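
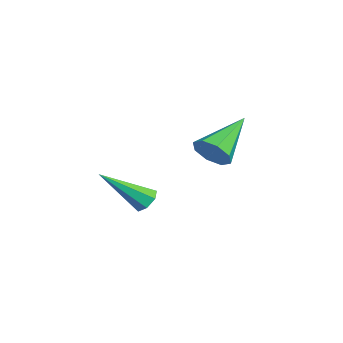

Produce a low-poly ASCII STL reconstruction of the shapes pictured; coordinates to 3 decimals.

solid 
facet normal 0.068 0.752 -0.655
outer loop
vertex 2.818 0.602 -1.139
vertex 2.417 0.417 -1.393
vertex 2.423 0.752 -1.008
endloop
endfacet
facet normal 0.418 0.379 0.826
outer loop
vertex 2.818 0.602 -1.139
vertex 2.423 0.752 -1.008
vertex 2.283 -1.057 -0.107
endloop
endfacet
facet normal 0.067 0.752 -0.656
outer loop
vertex 2.423 0.752 -1.008
vertex 2.417 0.417 -1.393
vertex 2.023 0.649 -1.167
endloop
endfacet
facet normal -0.427 0.429 0.796
outer loop
vertex 2.423 0.752 -1.008
vertex 2.023 0.649 -1.167
vertex 2.283 -1.057 -0.107
endloop
endfacet
facet normal 0.067 0.753 -0.655
outer loop
vertex 2.023 0.649 -1.167
vertex 2.417 0.417 -1.393
vertex 1.919 0.372 -1.496
endloop
endfacet
facet normal -0.960 0.028 0.280
outer loop
vertex 2.023 0.649 -1.167
vertex 1.919 0.372 -1.496
vertex 2.283 -1.057 -0.107
endloop
endfacet
facet normal 0.068 0.751 -0.657
outer loop
vertex 1.919 0.372 -1.496
vertex 2.417 0.417 -1.393
vertex 2.19 0.128 -1.747
endloop
endfacet
facet normal -0.783 -0.525 -0.335
outer loop
vertex 1.919 0.372 -1.496
vertex 2.19 0.128 -1.747
vertex 2.283 -1.057 -0.107
endloop
endfacet
facet normal 0.068 0.751 -0.657
outer loop
vertex 2.19 0.128 -1.747
vertex 2.417 0.417 -1.393
vertex 2.632 0.102 -1.731
endloop
endfacet
facet normal -0.027 -0.811 -0.584
outer loop
vertex 2.19 0.128 -1.747
vertex 2.632 0.102 -1.731
vertex 2.283 -1.057 -0.107
endloop
endfacet
facet normal 0.068 0.751 -0.657
outer loop
vertex 2.632 0.102 -1.731
vertex 2.417 0.417 -1.393
vertex 2.911 0.313 -1.461
endloop
endfacet
facet normal 0.737 -0.615 -0.281
outer loop
vertex 2.632 0.102 -1.731
vertex 2.911 0.313 -1.461
vertex 2.283 -1.057 -0.107
endloop
endfacet
facet normal 0.068 0.752 -0.655
outer loop
vertex 2.911 0.313 -1.461
vertex 2.417 0.417 -1.393
vertex 2.818 0.602 -1.139
endloop
endfacet
facet normal 0.934 -0.086 0.347
outer loop
vertex 2.911 0.313 -1.461
vertex 2.818 0.602 -1.139
vertex 2.283 -1.057 -0.107
endloop
endfacet
facet normal 0.529 -0.702 -0.476
outer loop
vertex 1.697 3.374 -0.464
vertex 1.338 2.848 -0.087
vertex 1.228 3.2 -0.728
endloop
endfacet
facet normal 0.000 0.835 -0.551
outer loop
vertex 1.697 3.374 -0.464
vertex 1.228 3.2 -0.728
vertex 0.282 4.252 0.867
endloop
endfacet
facet normal 0.529 -0.703 -0.476
outer loop
vertex 1.228 3.2 -0.728
vertex 1.338 2.848 -0.087
vertex 0.823 2.82 -0.617
endloop
endfacet
facet normal -0.604 0.452 -0.656
outer loop
vertex 1.228 3.2 -0.728
vertex 0.823 2.82 -0.617
vertex 0.282 4.252 0.867
endloop
endfacet
facet normal 0.529 -0.702 -0.477
outer loop
vertex 0.823 2.82 -0.617
vertex 1.338 2.848 -0.087
vertex 0.72 2.456 -0.196
endloop
endfacet
facet normal -0.956 -0.063 -0.288
outer loop
vertex 0.823 2.82 -0.617
vertex 0.72 2.456 -0.196
vertex 0.282 4.252 0.867
endloop
endfacet
facet normal 0.529 -0.702 -0.477
outer loop
vertex 0.72 2.456 -0.196
vertex 1.338 2.848 -0.087
vertex 0.979 2.322 0.289
endloop
endfacet
facet normal -0.847 -0.408 0.340
outer loop
vertex 0.72 2.456 -0.196
vertex 0.979 2.322 0.289
vertex 0.282 4.252 0.867
endloop
endfacet
facet normal 0.528 -0.702 -0.478
outer loop
vertex 0.979 2.322 0.289
vertex 1.338 2.848 -0.087
vertex 1.449 2.495 0.554
endloop
endfacet
facet normal -0.344 -0.381 0.858
outer loop
vertex 0.979 2.322 0.289
vertex 1.449 2.495 0.554
vertex 0.282 4.252 0.867
endloop
endfacet
facet normal 0.528 -0.702 -0.478
outer loop
vertex 1.449 2.495 0.554
vertex 1.338 2.848 -0.087
vertex 1.854 2.875 0.443
endloop
endfacet
facet normal 0.262 0.002 0.965
outer loop
vertex 1.449 2.495 0.554
vertex 1.854 2.875 0.443
vertex 0.282 4.252 0.867
endloop
endfacet
facet normal 0.527 -0.703 -0.478
outer loop
vertex 1.854 2.875 0.443
vertex 1.338 2.848 -0.087
vertex 1.957 3.239 0.021
endloop
endfacet
facet normal 0.614 0.517 0.596
outer loop
vertex 1.854 2.875 0.443
vertex 1.957 3.239 0.021
vertex 0.282 4.252 0.867
endloop
endfacet
facet normal 0.527 -0.702 -0.478
outer loop
vertex 1.957 3.239 0.021
vertex 1.338 2.848 -0.087
vertex 1.697 3.374 -0.464
endloop
endfacet
facet normal 0.506 0.862 -0.031
outer loop
vertex 1.957 3.239 0.021
vertex 1.697 3.374 -0.464
vertex 0.282 4.252 0.867
endloop
endfacet

endsolid


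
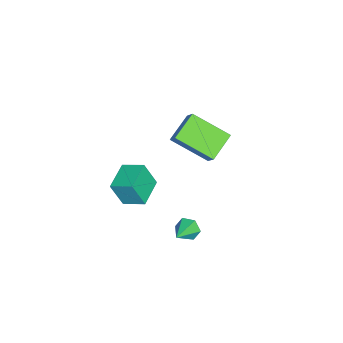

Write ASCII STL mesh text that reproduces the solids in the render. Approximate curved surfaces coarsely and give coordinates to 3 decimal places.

solid 
facet normal -0.524 -0.385 -0.760
outer loop
vertex -3.774 -1.708 -1.503
vertex -3.686 0.22 -2.54
vertex -2.413 -2.153 -2.217
endloop
endfacet
facet normal -0.040 -0.881 0.472
outer loop
vertex -1.794 -1.7 -1.32
vertex -3.774 -1.708 -1.503
vertex -2.413 -2.153 -2.217
endloop
endfacet
facet normal -0.524 -0.385 -0.760
outer loop
vertex -2.413 -2.153 -2.217
vertex -3.686 0.22 -2.54
vertex -2.325 -0.226 -3.253
endloop
endfacet
facet normal 0.850 -0.279 -0.446
outer loop
vertex -2.325 -0.226 -3.253
vertex -1.794 -1.7 -1.32
vertex -2.413 -2.153 -2.217
endloop
endfacet
facet normal -0.850 0.279 0.446
outer loop
vertex -3.774 -1.708 -1.503
vertex -3.067 0.673 -1.643
vertex -3.686 0.22 -2.54
endloop
endfacet
facet normal -0.040 -0.880 0.474
outer loop
vertex -3.155 -1.254 -0.607
vertex -3.774 -1.708 -1.503
vertex -1.794 -1.7 -1.32
endloop
endfacet
facet normal -0.850 0.279 0.446
outer loop
vertex -3.155 -1.254 -0.607
vertex -3.067 0.673 -1.643
vertex -3.774 -1.708 -1.503
endloop
endfacet
facet normal 0.041 0.880 -0.473
outer loop
vertex -3.686 0.22 -2.54
vertex -3.067 0.673 -1.643
vertex -2.325 -0.226 -3.253
endloop
endfacet
facet normal 0.850 -0.279 -0.446
outer loop
vertex -1.706 0.228 -2.357
vertex -1.794 -1.7 -1.32
vertex -2.325 -0.226 -3.253
endloop
endfacet
facet normal 0.039 0.880 -0.473
outer loop
vertex -2.325 -0.226 -3.253
vertex -3.067 0.673 -1.643
vertex -1.706 0.228 -2.357
endloop
endfacet
facet normal 0.524 0.385 0.760
outer loop
vertex -1.706 0.228 -2.357
vertex -3.155 -1.254 -0.607
vertex -1.794 -1.7 -1.32
endloop
endfacet
facet normal 0.524 0.385 0.760
outer loop
vertex -3.067 0.673 -1.643
vertex -3.155 -1.254 -0.607
vertex -1.706 0.228 -2.357
endloop
endfacet
facet normal -0.899 0.144 -0.413
outer loop
vertex 3.006 0.041 -3.623
vertex 2.807 0.316 -3.093
vertex 3.071 0.663 -3.547
endloop
endfacet
facet normal 0.737 0.006 -0.676
outer loop
vertex 3.006 0.041 -3.623
vertex 3.071 0.663 -3.547
vertex 3.993 0.124 -2.547
endloop
endfacet
facet normal -0.899 0.145 -0.412
outer loop
vertex 3.071 0.663 -3.547
vertex 2.807 0.316 -3.093
vertex 2.872 0.938 -3.016
endloop
endfacet
facet normal 0.623 0.765 -0.162
outer loop
vertex 3.071 0.663 -3.547
vertex 2.872 0.938 -3.016
vertex 3.993 0.124 -2.547
endloop
endfacet
facet normal -0.899 0.145 -0.413
outer loop
vertex 2.872 0.938 -3.016
vertex 2.807 0.316 -3.093
vertex 2.607 0.59 -2.562
endloop
endfacet
facet normal 0.229 0.703 0.673
outer loop
vertex 2.872 0.938 -3.016
vertex 2.607 0.59 -2.562
vertex 3.993 0.124 -2.547
endloop
endfacet
facet normal -0.899 0.145 -0.413
outer loop
vertex 2.607 0.59 -2.562
vertex 2.807 0.316 -3.093
vertex 2.542 -0.032 -2.639
endloop
endfacet
facet normal -0.050 -0.118 0.992
outer loop
vertex 2.607 0.59 -2.562
vertex 2.542 -0.032 -2.639
vertex 3.993 0.124 -2.547
endloop
endfacet
facet normal -0.899 0.144 -0.414
outer loop
vertex 2.542 -0.032 -2.639
vertex 2.807 0.316 -3.093
vertex 2.742 -0.306 -3.169
endloop
endfacet
facet normal 0.064 -0.876 0.477
outer loop
vertex 2.542 -0.032 -2.639
vertex 2.742 -0.306 -3.169
vertex 3.993 0.124 -2.547
endloop
endfacet
facet normal -0.899 0.144 -0.413
outer loop
vertex 2.742 -0.306 -3.169
vertex 2.807 0.316 -3.093
vertex 3.006 0.041 -3.623
endloop
endfacet
facet normal 0.457 -0.815 -0.357
outer loop
vertex 2.742 -0.306 -3.169
vertex 3.006 0.041 -3.623
vertex 3.993 0.124 -2.547
endloop
endfacet
facet normal -0.991 0.059 0.118
outer loop
vertex 2.157 -2.995 0.165
vertex 2.276 -1.912 0.62
vertex 2.037 -2.44 -1.125
endloop
endfacet
facet normal -0.101 -0.917 -0.385
outer loop
vertex 3.504 -2.528 -1.3
vertex 2.157 -2.995 0.165
vertex 2.037 -2.44 -1.125
endloop
endfacet
facet normal -0.991 0.060 0.118
outer loop
vertex 2.037 -2.44 -1.125
vertex 2.276 -1.912 0.62
vertex 2.156 -1.357 -0.671
endloop
endfacet
facet normal -0.086 0.393 -0.915
outer loop
vertex 2.156 -1.357 -0.671
vertex 3.504 -2.528 -1.3
vertex 2.037 -2.44 -1.125
endloop
endfacet
facet normal 0.086 -0.394 0.915
outer loop
vertex 2.157 -2.995 0.165
vertex 3.743 -2.0 0.445
vertex 2.276 -1.912 0.62
endloop
endfacet
facet normal -0.101 -0.917 -0.385
outer loop
vertex 3.624 -3.083 -0.009
vertex 2.157 -2.995 0.165
vertex 3.504 -2.528 -1.3
endloop
endfacet
facet normal 0.085 -0.393 0.916
outer loop
vertex 3.624 -3.083 -0.009
vertex 3.743 -2.0 0.445
vertex 2.157 -2.995 0.165
endloop
endfacet
facet normal 0.101 0.917 0.385
outer loop
vertex 2.276 -1.912 0.62
vertex 3.743 -2.0 0.445
vertex 2.156 -1.357 -0.671
endloop
endfacet
facet normal -0.085 0.394 -0.915
outer loop
vertex 3.623 -1.445 -0.845
vertex 3.504 -2.528 -1.3
vertex 2.156 -1.357 -0.671
endloop
endfacet
facet normal 0.101 0.917 0.385
outer loop
vertex 2.156 -1.357 -0.671
vertex 3.743 -2.0 0.445
vertex 3.623 -1.445 -0.845
endloop
endfacet
facet normal 0.991 -0.059 -0.118
outer loop
vertex 3.623 -1.445 -0.845
vertex 3.624 -3.083 -0.009
vertex 3.504 -2.528 -1.3
endloop
endfacet
facet normal 0.991 -0.060 -0.118
outer loop
vertex 3.743 -2.0 0.445
vertex 3.624 -3.083 -0.009
vertex 3.623 -1.445 -0.845
endloop
endfacet

endsolid


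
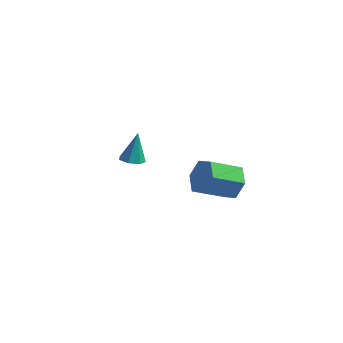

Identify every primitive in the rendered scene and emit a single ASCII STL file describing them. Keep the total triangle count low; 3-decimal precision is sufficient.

solid 
facet normal -0.034 -0.348 -0.937
outer loop
vertex -2.72 0.104 -2.234
vertex -3.275 -0.103 -2.137
vertex -3.106 0.435 -2.343
endloop
endfacet
facet normal 0.641 0.765 0.053
outer loop
vertex -2.72 0.104 -2.234
vertex -3.106 0.435 -2.343
vertex -3.225 0.423 -0.723
endloop
endfacet
facet normal -0.032 -0.349 -0.937
outer loop
vertex -3.106 0.435 -2.343
vertex -3.275 -0.103 -2.137
vertex -3.62 0.361 -2.298
endloop
endfacet
facet normal -0.143 0.990 -0.003
outer loop
vertex -3.106 0.435 -2.343
vertex -3.62 0.361 -2.298
vertex -3.225 0.423 -0.723
endloop
endfacet
facet normal -0.032 -0.349 -0.937
outer loop
vertex -3.62 0.361 -2.298
vertex -3.275 -0.103 -2.137
vertex -3.873 -0.062 -2.132
endloop
endfacet
facet normal -0.811 0.556 0.181
outer loop
vertex -3.62 0.361 -2.298
vertex -3.873 -0.062 -2.132
vertex -3.225 0.423 -0.723
endloop
endfacet
facet normal -0.032 -0.348 -0.937
outer loop
vertex -3.873 -0.062 -2.132
vertex -3.275 -0.103 -2.137
vertex -3.676 -0.516 -1.97
endloop
endfacet
facet normal -0.860 -0.207 0.467
outer loop
vertex -3.873 -0.062 -2.132
vertex -3.676 -0.516 -1.97
vertex -3.225 0.423 -0.723
endloop
endfacet
facet normal -0.032 -0.348 -0.937
outer loop
vertex -3.676 -0.516 -1.97
vertex -3.275 -0.103 -2.137
vertex -3.176 -0.659 -1.934
endloop
endfacet
facet normal -0.254 -0.726 0.639
outer loop
vertex -3.676 -0.516 -1.97
vertex -3.176 -0.659 -1.934
vertex -3.225 0.423 -0.723
endloop
endfacet
facet normal -0.034 -0.348 -0.937
outer loop
vertex -3.176 -0.659 -1.934
vertex -3.275 -0.103 -2.137
vertex -2.751 -0.383 -2.052
endloop
endfacet
facet normal 0.554 -0.610 0.567
outer loop
vertex -3.176 -0.659 -1.934
vertex -2.751 -0.383 -2.052
vertex -3.225 0.423 -0.723
endloop
endfacet
facet normal -0.034 -0.348 -0.937
outer loop
vertex -2.751 -0.383 -2.052
vertex -3.275 -0.103 -2.137
vertex -2.72 0.104 -2.234
endloop
endfacet
facet normal 0.950 0.054 0.306
outer loop
vertex -2.751 -0.383 -2.052
vertex -2.72 0.104 -2.234
vertex -3.225 0.423 -0.723
endloop
endfacet
facet normal 0.630 0.624 -0.463
outer loop
vertex 2.807 -2.98 -0.551
vertex 2.391 -2.293 -0.191
vertex 3.069 -2.666 0.229
endloop
endfacet
facet normal 0.718 -0.695 0.039
outer loop
vertex 2.807 -2.98 -0.551
vertex 3.069 -2.666 0.229
vertex 1.825 -3.954 0.171
endloop
endfacet
facet normal 0.718 -0.695 0.040
outer loop
vertex 1.825 -3.954 0.171
vertex 3.069 -2.666 0.229
vertex 2.087 -3.639 0.951
endloop
endfacet
facet normal -0.629 -0.624 0.463
outer loop
vertex 1.825 -3.954 0.171
vertex 2.087 -3.639 0.951
vertex 1.409 -3.267 0.531
endloop
endfacet
facet normal 0.630 0.623 -0.463
outer loop
vertex 3.069 -2.666 0.229
vertex 2.391 -2.293 -0.191
vertex 2.653 -1.979 0.588
endloop
endfacet
facet normal 0.616 -0.038 0.787
outer loop
vertex 3.069 -2.666 0.229
vertex 2.653 -1.979 0.588
vertex 2.087 -3.639 0.951
endloop
endfacet
facet normal 0.616 -0.038 0.787
outer loop
vertex 2.087 -3.639 0.951
vertex 2.653 -1.979 0.588
vertex 1.67 -2.953 1.31
endloop
endfacet
facet normal -0.629 -0.625 0.463
outer loop
vertex 2.087 -3.639 0.951
vertex 1.67 -2.953 1.31
vertex 1.409 -3.267 0.531
endloop
endfacet
facet normal 0.629 0.624 -0.463
outer loop
vertex 2.653 -1.979 0.588
vertex 2.391 -2.293 -0.191
vertex 1.975 -1.606 0.169
endloop
endfacet
facet normal -0.101 0.656 0.748
outer loop
vertex 2.653 -1.979 0.588
vertex 1.975 -1.606 0.169
vertex 1.67 -2.953 1.31
endloop
endfacet
facet normal -0.101 0.656 0.748
outer loop
vertex 1.67 -2.953 1.31
vertex 1.975 -1.606 0.169
vertex 0.993 -2.58 0.891
endloop
endfacet
facet normal -0.630 -0.624 0.463
outer loop
vertex 1.67 -2.953 1.31
vertex 0.993 -2.58 0.891
vertex 1.409 -3.267 0.531
endloop
endfacet
facet normal 0.629 0.624 -0.463
outer loop
vertex 1.975 -1.606 0.169
vertex 2.391 -2.293 -0.191
vertex 1.713 -1.921 -0.611
endloop
endfacet
facet normal -0.718 0.695 -0.039
outer loop
vertex 1.975 -1.606 0.169
vertex 1.713 -1.921 -0.611
vertex 0.993 -2.58 0.891
endloop
endfacet
facet normal -0.718 0.695 -0.039
outer loop
vertex 0.993 -2.58 0.891
vertex 1.713 -1.921 -0.611
vertex 0.731 -2.894 0.111
endloop
endfacet
facet normal -0.630 -0.624 0.463
outer loop
vertex 0.993 -2.58 0.891
vertex 0.731 -2.894 0.111
vertex 1.409 -3.267 0.531
endloop
endfacet
facet normal 0.629 0.625 -0.463
outer loop
vertex 1.713 -1.921 -0.611
vertex 2.391 -2.293 -0.191
vertex 2.13 -2.607 -0.97
endloop
endfacet
facet normal -0.616 0.038 -0.787
outer loop
vertex 1.713 -1.921 -0.611
vertex 2.13 -2.607 -0.97
vertex 0.731 -2.894 0.111
endloop
endfacet
facet normal -0.616 0.038 -0.787
outer loop
vertex 0.731 -2.894 0.111
vertex 2.13 -2.607 -0.97
vertex 1.147 -3.581 -0.248
endloop
endfacet
facet normal -0.630 -0.623 0.463
outer loop
vertex 0.731 -2.894 0.111
vertex 1.147 -3.581 -0.248
vertex 1.409 -3.267 0.531
endloop
endfacet
facet normal 0.630 0.624 -0.463
outer loop
vertex 2.13 -2.607 -0.97
vertex 2.391 -2.293 -0.191
vertex 2.807 -2.98 -0.551
endloop
endfacet
facet normal 0.101 -0.656 -0.748
outer loop
vertex 2.13 -2.607 -0.97
vertex 2.807 -2.98 -0.551
vertex 1.147 -3.581 -0.248
endloop
endfacet
facet normal 0.101 -0.656 -0.748
outer loop
vertex 1.147 -3.581 -0.248
vertex 2.807 -2.98 -0.551
vertex 1.825 -3.954 0.171
endloop
endfacet
facet normal -0.629 -0.624 0.463
outer loop
vertex 1.147 -3.581 -0.248
vertex 1.825 -3.954 0.171
vertex 1.409 -3.267 0.531
endloop
endfacet

endsolid


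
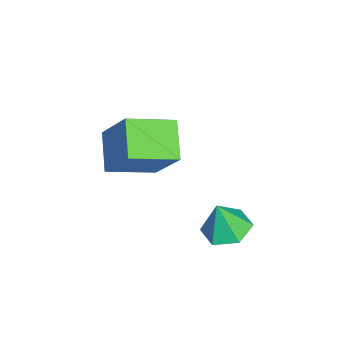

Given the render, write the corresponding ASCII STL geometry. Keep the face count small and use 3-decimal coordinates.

solid 
facet normal -0.151 0.229 -0.962
outer loop
vertex 2.577 3.512 -2.045
vertex 1.843 3.847 -1.85
vertex 2.528 4.317 -1.846
endloop
endfacet
facet normal 0.935 -0.030 0.353
outer loop
vertex 2.577 3.512 -2.045
vertex 2.528 4.317 -1.846
vertex 2.037 3.553 -0.61
endloop
endfacet
facet normal -0.150 0.227 -0.962
outer loop
vertex 2.528 4.317 -1.846
vertex 1.843 3.847 -1.85
vertex 1.794 4.652 -1.652
endloop
endfacet
facet normal 0.459 0.663 0.592
outer loop
vertex 2.528 4.317 -1.846
vertex 1.794 4.652 -1.652
vertex 2.037 3.553 -0.61
endloop
endfacet
facet normal -0.150 0.227 -0.962
outer loop
vertex 1.794 4.652 -1.652
vertex 1.843 3.847 -1.85
vertex 1.109 4.182 -1.656
endloop
endfacet
facet normal -0.403 0.581 0.707
outer loop
vertex 1.794 4.652 -1.652
vertex 1.109 4.182 -1.656
vertex 2.037 3.553 -0.61
endloop
endfacet
facet normal -0.150 0.229 -0.962
outer loop
vertex 1.109 4.182 -1.656
vertex 1.843 3.847 -1.85
vertex 1.159 3.378 -1.855
endloop
endfacet
facet normal -0.789 -0.193 0.583
outer loop
vertex 1.109 4.182 -1.656
vertex 1.159 3.378 -1.855
vertex 2.037 3.553 -0.61
endloop
endfacet
facet normal -0.150 0.229 -0.962
outer loop
vertex 1.159 3.378 -1.855
vertex 1.843 3.847 -1.85
vertex 1.893 3.043 -2.049
endloop
endfacet
facet normal -0.313 -0.885 0.345
outer loop
vertex 1.159 3.378 -1.855
vertex 1.893 3.043 -2.049
vertex 2.037 3.553 -0.61
endloop
endfacet
facet normal -0.151 0.229 -0.962
outer loop
vertex 1.893 3.043 -2.049
vertex 1.843 3.847 -1.85
vertex 2.577 3.512 -2.045
endloop
endfacet
facet normal 0.549 -0.803 0.230
outer loop
vertex 1.893 3.043 -2.049
vertex 2.577 3.512 -2.045
vertex 2.037 3.553 -0.61
endloop
endfacet
facet normal -0.414 -0.452 -0.790
outer loop
vertex -0.866 -0.478 -0.316
vertex -1.56 1.007 -0.803
vertex 0.348 -0.176 -1.125
endloop
endfacet
facet normal 0.406 -0.869 0.285
outer loop
vertex 1.18 0.733 0.463
vertex -0.866 -0.478 -0.316
vertex 0.348 -0.176 -1.125
endloop
endfacet
facet normal -0.414 -0.452 -0.790
outer loop
vertex 0.348 -0.176 -1.125
vertex -1.56 1.007 -0.803
vertex -0.346 1.309 -1.612
endloop
endfacet
facet normal 0.815 0.203 -0.543
outer loop
vertex -0.346 1.309 -1.612
vertex 1.18 0.733 0.463
vertex 0.348 -0.176 -1.125
endloop
endfacet
facet normal -0.815 -0.203 0.543
outer loop
vertex -0.866 -0.478 -0.316
vertex -0.728 1.916 0.785
vertex -1.56 1.007 -0.803
endloop
endfacet
facet normal 0.406 -0.869 0.285
outer loop
vertex -0.034 0.431 1.272
vertex -0.866 -0.478 -0.316
vertex 1.18 0.733 0.463
endloop
endfacet
facet normal -0.815 -0.203 0.543
outer loop
vertex -0.034 0.431 1.272
vertex -0.728 1.916 0.785
vertex -0.866 -0.478 -0.316
endloop
endfacet
facet normal -0.406 0.869 -0.285
outer loop
vertex -1.56 1.007 -0.803
vertex -0.728 1.916 0.785
vertex -0.346 1.309 -1.612
endloop
endfacet
facet normal 0.815 0.203 -0.543
outer loop
vertex 0.486 2.218 -0.024
vertex 1.18 0.733 0.463
vertex -0.346 1.309 -1.612
endloop
endfacet
facet normal -0.406 0.869 -0.285
outer loop
vertex -0.346 1.309 -1.612
vertex -0.728 1.916 0.785
vertex 0.486 2.218 -0.024
endloop
endfacet
facet normal 0.414 0.452 0.790
outer loop
vertex 0.486 2.218 -0.024
vertex -0.034 0.431 1.272
vertex 1.18 0.733 0.463
endloop
endfacet
facet normal 0.414 0.452 0.790
outer loop
vertex -0.728 1.916 0.785
vertex -0.034 0.431 1.272
vertex 0.486 2.218 -0.024
endloop
endfacet

endsolid


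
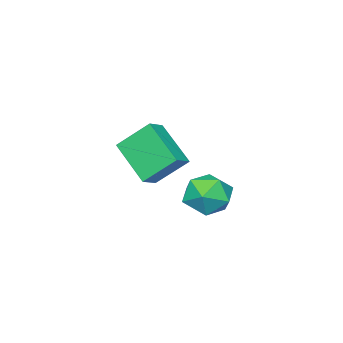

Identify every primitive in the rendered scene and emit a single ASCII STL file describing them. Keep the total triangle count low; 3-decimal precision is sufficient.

solid 
facet normal 0.320 0.801 0.506
outer loop
vertex -2.137 3.99 2.019
vertex -2.229 3.452 2.93
vertex -1.315 3.428 2.39
endloop
endfacet
facet normal 0.603 0.784 -0.149
outer loop
vertex -2.137 3.99 2.019
vertex -1.315 3.428 2.39
vertex -1.546 3.409 1.353
endloop
endfacet
facet normal 0.068 0.781 -0.621
outer loop
vertex -2.137 3.99 2.019
vertex -1.546 3.409 1.353
vertex -2.604 3.421 1.253
endloop
endfacet
facet normal -0.547 0.796 -0.258
outer loop
vertex -2.137 3.99 2.019
vertex -2.604 3.421 1.253
vertex -3.026 3.447 2.227
endloop
endfacet
facet normal -0.392 0.809 0.438
outer loop
vertex -2.137 3.99 2.019
vertex -3.026 3.447 2.227
vertex -2.229 3.452 2.93
endloop
endfacet
facet normal 0.961 0.171 -0.217
outer loop
vertex -1.546 3.409 1.353
vertex -1.315 3.428 2.39
vertex -1.274 2.513 1.853
endloop
endfacet
facet normal 0.502 0.198 0.842
outer loop
vertex -1.315 3.428 2.39
vertex -2.229 3.452 2.93
vertex -1.696 2.539 2.827
endloop
endfacet
facet normal -0.647 0.212 0.732
outer loop
vertex -2.229 3.452 2.93
vertex -3.026 3.447 2.227
vertex -2.754 2.551 2.727
endloop
endfacet
facet normal -0.899 0.191 -0.395
outer loop
vertex -3.026 3.447 2.227
vertex -2.604 3.421 1.253
vertex -2.985 2.532 1.69
endloop
endfacet
facet normal 0.095 0.166 -0.982
outer loop
vertex -2.604 3.421 1.253
vertex -1.546 3.409 1.353
vertex -2.071 2.508 1.15
endloop
endfacet
facet normal 0.547 -0.796 0.258
outer loop
vertex -2.163 1.97 2.061
vertex -1.274 2.513 1.853
vertex -1.696 2.539 2.827
endloop
endfacet
facet normal -0.068 -0.781 0.621
outer loop
vertex -2.163 1.97 2.061
vertex -1.696 2.539 2.827
vertex -2.754 2.551 2.727
endloop
endfacet
facet normal -0.603 -0.784 0.149
outer loop
vertex -2.163 1.97 2.061
vertex -2.754 2.551 2.727
vertex -2.985 2.532 1.69
endloop
endfacet
facet normal -0.320 -0.801 -0.506
outer loop
vertex -2.163 1.97 2.061
vertex -2.985 2.532 1.69
vertex -2.071 2.508 1.15
endloop
endfacet
facet normal 0.392 -0.809 -0.438
outer loop
vertex -2.163 1.97 2.061
vertex -2.071 2.508 1.15
vertex -1.274 2.513 1.853
endloop
endfacet
facet normal 0.899 -0.191 0.395
outer loop
vertex -1.696 2.539 2.827
vertex -1.274 2.513 1.853
vertex -1.315 3.428 2.39
endloop
endfacet
facet normal -0.095 -0.166 0.982
outer loop
vertex -2.754 2.551 2.727
vertex -1.696 2.539 2.827
vertex -2.229 3.452 2.93
endloop
endfacet
facet normal -0.961 -0.171 0.217
outer loop
vertex -2.985 2.532 1.69
vertex -2.754 2.551 2.727
vertex -3.026 3.447 2.227
endloop
endfacet
facet normal -0.502 -0.198 -0.842
outer loop
vertex -2.071 2.508 1.15
vertex -2.985 2.532 1.69
vertex -2.604 3.421 1.253
endloop
endfacet
facet normal 0.647 -0.212 -0.732
outer loop
vertex -1.274 2.513 1.853
vertex -2.071 2.508 1.15
vertex -1.546 3.409 1.353
endloop
endfacet
facet normal -0.893 -0.108 -0.436
outer loop
vertex -3.642 -2.229 2.369
vertex -4.368 -1.157 3.591
vertex -3.232 -0.505 1.1
endloop
endfacet
facet normal 0.407 -0.602 -0.687
outer loop
vertex -2.392 -0.403 1.509
vertex -3.642 -2.229 2.369
vertex -3.232 -0.505 1.1
endloop
endfacet
facet normal -0.893 -0.109 -0.436
outer loop
vertex -3.232 -0.505 1.1
vertex -4.368 -1.157 3.591
vertex -3.958 0.567 2.321
endloop
endfacet
facet normal 0.188 0.791 -0.583
outer loop
vertex -3.958 0.567 2.321
vertex -2.392 -0.403 1.509
vertex -3.232 -0.505 1.1
endloop
endfacet
facet normal -0.188 -0.791 0.582
outer loop
vertex -3.642 -2.229 2.369
vertex -3.528 -1.055 4.0
vertex -4.368 -1.157 3.591
endloop
endfacet
facet normal 0.408 -0.602 -0.686
outer loop
vertex -2.802 -2.127 2.779
vertex -3.642 -2.229 2.369
vertex -2.392 -0.403 1.509
endloop
endfacet
facet normal -0.188 -0.791 0.582
outer loop
vertex -2.802 -2.127 2.779
vertex -3.528 -1.055 4.0
vertex -3.642 -2.229 2.369
endloop
endfacet
facet normal -0.407 0.602 0.686
outer loop
vertex -4.368 -1.157 3.591
vertex -3.528 -1.055 4.0
vertex -3.958 0.567 2.321
endloop
endfacet
facet normal 0.188 0.791 -0.582
outer loop
vertex -3.118 0.669 2.731
vertex -2.392 -0.403 1.509
vertex -3.958 0.567 2.321
endloop
endfacet
facet normal -0.408 0.602 0.686
outer loop
vertex -3.958 0.567 2.321
vertex -3.528 -1.055 4.0
vertex -3.118 0.669 2.731
endloop
endfacet
facet normal 0.894 0.108 0.436
outer loop
vertex -3.118 0.669 2.731
vertex -2.802 -2.127 2.779
vertex -2.392 -0.403 1.509
endloop
endfacet
facet normal 0.893 0.108 0.436
outer loop
vertex -3.528 -1.055 4.0
vertex -2.802 -2.127 2.779
vertex -3.118 0.669 2.731
endloop
endfacet

endsolid


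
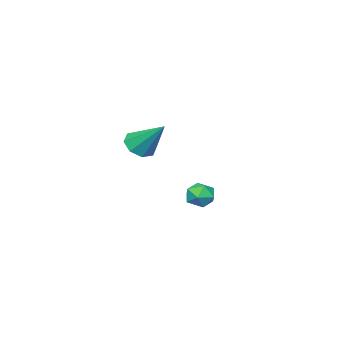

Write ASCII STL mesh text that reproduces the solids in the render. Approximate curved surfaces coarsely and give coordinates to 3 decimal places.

solid 
facet normal -0.019 -0.723 -0.691
outer loop
vertex 4.555 1.88 2.013
vertex 3.802 1.75 2.17
vertex 4.19 2.212 1.676
endloop
endfacet
facet normal 0.747 0.640 -0.179
outer loop
vertex 4.555 1.88 2.013
vertex 4.19 2.212 1.676
vertex 3.838 3.13 3.49
endloop
endfacet
facet normal -0.020 -0.723 -0.691
outer loop
vertex 4.19 2.212 1.676
vertex 3.802 1.75 2.17
vertex 3.598 2.273 1.629
endloop
endfacet
facet normal 0.126 0.895 -0.428
outer loop
vertex 4.19 2.212 1.676
vertex 3.598 2.273 1.629
vertex 3.838 3.13 3.49
endloop
endfacet
facet normal -0.019 -0.722 -0.691
outer loop
vertex 3.598 2.273 1.629
vertex 3.802 1.75 2.17
vertex 3.126 2.027 1.899
endloop
endfacet
facet normal -0.566 0.774 -0.284
outer loop
vertex 3.598 2.273 1.629
vertex 3.126 2.027 1.899
vertex 3.838 3.13 3.49
endloop
endfacet
facet normal -0.019 -0.723 -0.691
outer loop
vertex 3.126 2.027 1.899
vertex 3.802 1.75 2.17
vertex 3.049 1.619 2.328
endloop
endfacet
facet normal -0.921 0.351 0.169
outer loop
vertex 3.126 2.027 1.899
vertex 3.049 1.619 2.328
vertex 3.838 3.13 3.49
endloop
endfacet
facet normal -0.020 -0.722 -0.692
outer loop
vertex 3.049 1.619 2.328
vertex 3.802 1.75 2.17
vertex 3.414 1.287 2.664
endloop
endfacet
facet normal -0.733 -0.130 0.667
outer loop
vertex 3.049 1.619 2.328
vertex 3.414 1.287 2.664
vertex 3.838 3.13 3.49
endloop
endfacet
facet normal -0.017 -0.723 -0.691
outer loop
vertex 3.414 1.287 2.664
vertex 3.802 1.75 2.17
vertex 4.006 1.227 2.712
endloop
endfacet
facet normal -0.113 -0.385 0.916
outer loop
vertex 3.414 1.287 2.664
vertex 4.006 1.227 2.712
vertex 3.838 3.13 3.49
endloop
endfacet
facet normal -0.020 -0.723 -0.690
outer loop
vertex 4.006 1.227 2.712
vertex 3.802 1.75 2.17
vertex 4.479 1.472 2.442
endloop
endfacet
facet normal 0.578 -0.265 0.772
outer loop
vertex 4.006 1.227 2.712
vertex 4.479 1.472 2.442
vertex 3.838 3.13 3.49
endloop
endfacet
facet normal -0.019 -0.723 -0.691
outer loop
vertex 4.479 1.472 2.442
vertex 3.802 1.75 2.17
vertex 4.555 1.88 2.013
endloop
endfacet
facet normal 0.934 0.160 0.318
outer loop
vertex 4.479 1.472 2.442
vertex 4.555 1.88 2.013
vertex 3.838 3.13 3.49
endloop
endfacet
facet normal 0.352 0.813 0.465
outer loop
vertex -2.006 0.735 -2.712
vertex -1.851 0.307 -2.081
vertex -1.312 0.391 -2.636
endloop
endfacet
facet normal 0.452 0.859 -0.239
outer loop
vertex -2.006 0.735 -2.712
vertex -1.312 0.391 -2.636
vertex -1.674 0.39 -3.325
endloop
endfacet
facet normal -0.186 0.810 -0.556
outer loop
vertex -2.006 0.735 -2.712
vertex -1.674 0.39 -3.325
vertex -2.436 0.304 -3.196
endloop
endfacet
facet normal -0.679 0.732 -0.049
outer loop
vertex -2.006 0.735 -2.712
vertex -2.436 0.304 -3.196
vertex -2.546 0.253 -2.427
endloop
endfacet
facet normal -0.347 0.734 0.583
outer loop
vertex -2.006 0.735 -2.712
vertex -2.546 0.253 -2.427
vertex -1.851 0.307 -2.081
endloop
endfacet
facet normal 0.845 0.299 -0.444
outer loop
vertex -1.674 0.39 -3.325
vertex -1.312 0.391 -2.636
vertex -1.314 -0.253 -3.073
endloop
endfacet
facet normal 0.682 0.223 0.696
outer loop
vertex -1.312 0.391 -2.636
vertex -1.851 0.307 -2.081
vertex -1.424 -0.304 -2.304
endloop
endfacet
facet normal -0.450 0.096 0.888
outer loop
vertex -1.851 0.307 -2.081
vertex -2.546 0.253 -2.427
vertex -2.186 -0.39 -2.175
endloop
endfacet
facet normal -0.986 0.095 -0.135
outer loop
vertex -2.546 0.253 -2.427
vertex -2.436 0.304 -3.196
vertex -2.548 -0.391 -2.864
endloop
endfacet
facet normal -0.187 0.219 -0.958
outer loop
vertex -2.436 0.304 -3.196
vertex -1.674 0.39 -3.325
vertex -2.009 -0.307 -3.419
endloop
endfacet
facet normal 0.679 -0.732 0.049
outer loop
vertex -1.854 -0.735 -2.788
vertex -1.314 -0.253 -3.073
vertex -1.424 -0.304 -2.304
endloop
endfacet
facet normal 0.186 -0.810 0.556
outer loop
vertex -1.854 -0.735 -2.788
vertex -1.424 -0.304 -2.304
vertex -2.186 -0.39 -2.175
endloop
endfacet
facet normal -0.452 -0.859 0.239
outer loop
vertex -1.854 -0.735 -2.788
vertex -2.186 -0.39 -2.175
vertex -2.548 -0.391 -2.864
endloop
endfacet
facet normal -0.352 -0.813 -0.465
outer loop
vertex -1.854 -0.735 -2.788
vertex -2.548 -0.391 -2.864
vertex -2.009 -0.307 -3.419
endloop
endfacet
facet normal 0.347 -0.734 -0.583
outer loop
vertex -1.854 -0.735 -2.788
vertex -2.009 -0.307 -3.419
vertex -1.314 -0.253 -3.073
endloop
endfacet
facet normal 0.986 -0.095 0.135
outer loop
vertex -1.424 -0.304 -2.304
vertex -1.314 -0.253 -3.073
vertex -1.312 0.391 -2.636
endloop
endfacet
facet normal 0.187 -0.219 0.958
outer loop
vertex -2.186 -0.39 -2.175
vertex -1.424 -0.304 -2.304
vertex -1.851 0.307 -2.081
endloop
endfacet
facet normal -0.845 -0.299 0.444
outer loop
vertex -2.548 -0.391 -2.864
vertex -2.186 -0.39 -2.175
vertex -2.546 0.253 -2.427
endloop
endfacet
facet normal -0.682 -0.223 -0.696
outer loop
vertex -2.009 -0.307 -3.419
vertex -2.548 -0.391 -2.864
vertex -2.436 0.304 -3.196
endloop
endfacet
facet normal 0.450 -0.096 -0.888
outer loop
vertex -1.314 -0.253 -3.073
vertex -2.009 -0.307 -3.419
vertex -1.674 0.39 -3.325
endloop
endfacet

endsolid


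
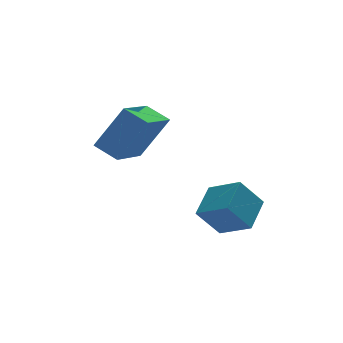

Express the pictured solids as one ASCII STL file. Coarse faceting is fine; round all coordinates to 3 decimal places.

solid 
facet normal -0.518 0.736 -0.436
outer loop
vertex -0.182 -0.268 0.13
vertex 0.746 0.808 0.842
vertex 0.761 -0.302 -1.049
endloop
endfacet
facet normal -0.584 -0.677 -0.448
outer loop
vertex 1.554 -1.428 -0.382
vertex -0.182 -0.268 0.13
vertex 0.761 -0.302 -1.049
endloop
endfacet
facet normal -0.518 0.736 -0.436
outer loop
vertex 0.761 -0.302 -1.049
vertex 0.746 0.808 0.842
vertex 1.689 0.774 -0.337
endloop
endfacet
facet normal 0.625 -0.022 -0.781
outer loop
vertex 1.689 0.774 -0.337
vertex 1.554 -1.428 -0.382
vertex 0.761 -0.302 -1.049
endloop
endfacet
facet normal -0.625 0.022 0.781
outer loop
vertex -0.182 -0.268 0.13
vertex 1.539 -0.318 1.509
vertex 0.746 0.808 0.842
endloop
endfacet
facet normal -0.584 -0.677 -0.448
outer loop
vertex 0.611 -1.394 0.797
vertex -0.182 -0.268 0.13
vertex 1.554 -1.428 -0.382
endloop
endfacet
facet normal -0.625 0.022 0.781
outer loop
vertex 0.611 -1.394 0.797
vertex 1.539 -0.318 1.509
vertex -0.182 -0.268 0.13
endloop
endfacet
facet normal 0.584 0.677 0.448
outer loop
vertex 0.746 0.808 0.842
vertex 1.539 -0.318 1.509
vertex 1.689 0.774 -0.337
endloop
endfacet
facet normal 0.625 -0.022 -0.781
outer loop
vertex 2.482 -0.352 0.33
vertex 1.554 -1.428 -0.382
vertex 1.689 0.774 -0.337
endloop
endfacet
facet normal 0.584 0.677 0.448
outer loop
vertex 1.689 0.774 -0.337
vertex 1.539 -0.318 1.509
vertex 2.482 -0.352 0.33
endloop
endfacet
facet normal 0.518 -0.736 0.436
outer loop
vertex 2.482 -0.352 0.33
vertex 0.611 -1.394 0.797
vertex 1.554 -1.428 -0.382
endloop
endfacet
facet normal 0.518 -0.736 0.436
outer loop
vertex 1.539 -0.318 1.509
vertex 0.611 -1.394 0.797
vertex 2.482 -0.352 0.33
endloop
endfacet
facet normal -0.556 0.711 0.430
outer loop
vertex -1.814 3.086 4.432
vertex -0.386 4.59 3.793
vertex -2.93 3.349 2.555
endloop
endfacet
facet normal -0.658 -0.693 0.294
outer loop
vertex -2.274 2.51 2.047
vertex -1.814 3.086 4.432
vertex -2.93 3.349 2.555
endloop
endfacet
facet normal -0.556 0.711 0.430
outer loop
vertex -2.93 3.349 2.555
vertex -0.386 4.59 3.793
vertex -1.502 4.853 1.916
endloop
endfacet
facet normal -0.508 0.120 -0.853
outer loop
vertex -1.502 4.853 1.916
vertex -2.274 2.51 2.047
vertex -2.93 3.349 2.555
endloop
endfacet
facet normal 0.508 -0.120 0.853
outer loop
vertex -1.814 3.086 4.432
vertex 0.27 3.751 3.285
vertex -0.386 4.59 3.793
endloop
endfacet
facet normal -0.658 -0.693 0.294
outer loop
vertex -1.158 2.247 3.924
vertex -1.814 3.086 4.432
vertex -2.274 2.51 2.047
endloop
endfacet
facet normal 0.508 -0.120 0.853
outer loop
vertex -1.158 2.247 3.924
vertex 0.27 3.751 3.285
vertex -1.814 3.086 4.432
endloop
endfacet
facet normal 0.658 0.693 -0.294
outer loop
vertex -0.386 4.59 3.793
vertex 0.27 3.751 3.285
vertex -1.502 4.853 1.916
endloop
endfacet
facet normal -0.508 0.120 -0.853
outer loop
vertex -0.846 4.014 1.408
vertex -2.274 2.51 2.047
vertex -1.502 4.853 1.916
endloop
endfacet
facet normal 0.658 0.693 -0.294
outer loop
vertex -1.502 4.853 1.916
vertex 0.27 3.751 3.285
vertex -0.846 4.014 1.408
endloop
endfacet
facet normal 0.556 -0.711 -0.430
outer loop
vertex -0.846 4.014 1.408
vertex -1.158 2.247 3.924
vertex -2.274 2.51 2.047
endloop
endfacet
facet normal 0.556 -0.711 -0.430
outer loop
vertex 0.27 3.751 3.285
vertex -1.158 2.247 3.924
vertex -0.846 4.014 1.408
endloop
endfacet

endsolid


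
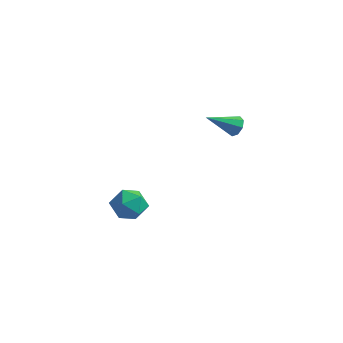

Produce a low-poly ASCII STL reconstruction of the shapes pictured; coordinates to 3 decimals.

solid 
facet normal -0.529 0.576 0.624
outer loop
vertex -2.428 2.23 -3.097
vertex -3.426 1.76 -3.509
vertex -2.878 1.267 -2.59
endloop
endfacet
facet normal 0.110 0.422 0.900
outer loop
vertex -2.428 2.23 -3.097
vertex -2.878 1.267 -2.59
vertex -1.717 1.349 -2.771
endloop
endfacet
facet normal 0.609 0.656 0.445
outer loop
vertex -2.428 2.23 -3.097
vertex -1.717 1.349 -2.771
vertex -1.548 1.892 -3.802
endloop
endfacet
facet normal 0.278 0.954 -0.111
outer loop
vertex -2.428 2.23 -3.097
vertex -1.548 1.892 -3.802
vertex -2.604 2.146 -4.258
endloop
endfacet
facet normal -0.426 0.905 -0.001
outer loop
vertex -2.428 2.23 -3.097
vertex -2.604 2.146 -4.258
vertex -3.426 1.76 -3.509
endloop
endfacet
facet normal 0.167 -0.288 0.943
outer loop
vertex -1.717 1.349 -2.771
vertex -2.878 1.267 -2.59
vertex -2.276 0.334 -2.982
endloop
endfacet
facet normal -0.867 -0.040 0.496
outer loop
vertex -2.878 1.267 -2.59
vertex -3.426 1.76 -3.509
vertex -3.332 0.588 -3.438
endloop
endfacet
facet normal -0.701 0.493 -0.515
outer loop
vertex -3.426 1.76 -3.509
vertex -2.604 2.146 -4.258
vertex -3.163 1.131 -4.469
endloop
endfacet
facet normal 0.437 0.573 -0.693
outer loop
vertex -2.604 2.146 -4.258
vertex -1.548 1.892 -3.802
vertex -2.002 1.213 -4.65
endloop
endfacet
facet normal 0.974 0.091 0.207
outer loop
vertex -1.548 1.892 -3.802
vertex -1.717 1.349 -2.771
vertex -1.454 0.72 -3.731
endloop
endfacet
facet normal -0.278 -0.954 0.111
outer loop
vertex -2.452 0.25 -4.143
vertex -2.276 0.334 -2.982
vertex -3.332 0.588 -3.438
endloop
endfacet
facet normal -0.609 -0.656 -0.445
outer loop
vertex -2.452 0.25 -4.143
vertex -3.332 0.588 -3.438
vertex -3.163 1.131 -4.469
endloop
endfacet
facet normal -0.110 -0.422 -0.900
outer loop
vertex -2.452 0.25 -4.143
vertex -3.163 1.131 -4.469
vertex -2.002 1.213 -4.65
endloop
endfacet
facet normal 0.529 -0.576 -0.624
outer loop
vertex -2.452 0.25 -4.143
vertex -2.002 1.213 -4.65
vertex -1.454 0.72 -3.731
endloop
endfacet
facet normal 0.426 -0.905 0.001
outer loop
vertex -2.452 0.25 -4.143
vertex -1.454 0.72 -3.731
vertex -2.276 0.334 -2.982
endloop
endfacet
facet normal -0.437 -0.573 0.693
outer loop
vertex -3.332 0.588 -3.438
vertex -2.276 0.334 -2.982
vertex -2.878 1.267 -2.59
endloop
endfacet
facet normal -0.974 -0.091 -0.207
outer loop
vertex -3.163 1.131 -4.469
vertex -3.332 0.588 -3.438
vertex -3.426 1.76 -3.509
endloop
endfacet
facet normal -0.167 0.288 -0.943
outer loop
vertex -2.002 1.213 -4.65
vertex -3.163 1.131 -4.469
vertex -2.604 2.146 -4.258
endloop
endfacet
facet normal 0.867 0.040 -0.496
outer loop
vertex -1.454 0.72 -3.731
vertex -2.002 1.213 -4.65
vertex -1.548 1.892 -3.802
endloop
endfacet
facet normal 0.701 -0.493 0.515
outer loop
vertex -2.276 0.334 -2.982
vertex -1.454 0.72 -3.731
vertex -1.717 1.349 -2.771
endloop
endfacet
facet normal 0.554 0.655 -0.513
outer loop
vertex 3.593 3.127 3.659
vertex 3.019 3.418 3.411
vertex 3.416 3.518 3.967
endloop
endfacet
facet normal 0.556 -0.345 0.757
outer loop
vertex 3.593 3.127 3.659
vertex 3.416 3.518 3.967
vertex 1.921 2.122 4.429
endloop
endfacet
facet normal 0.554 0.655 -0.514
outer loop
vertex 3.416 3.518 3.967
vertex 3.019 3.418 3.411
vertex 3.006 3.851 3.949
endloop
endfacet
facet normal 0.117 0.197 0.973
outer loop
vertex 3.416 3.518 3.967
vertex 3.006 3.851 3.949
vertex 1.921 2.122 4.429
endloop
endfacet
facet normal 0.553 0.655 -0.514
outer loop
vertex 3.006 3.851 3.949
vertex 3.019 3.418 3.411
vertex 2.604 3.93 3.617
endloop
endfacet
facet normal -0.489 0.504 0.712
outer loop
vertex 3.006 3.851 3.949
vertex 2.604 3.93 3.617
vertex 1.921 2.122 4.429
endloop
endfacet
facet normal 0.554 0.655 -0.514
outer loop
vertex 2.604 3.93 3.617
vertex 3.019 3.418 3.411
vertex 2.444 3.71 3.164
endloop
endfacet
facet normal -0.908 0.400 0.127
outer loop
vertex 2.604 3.93 3.617
vertex 2.444 3.71 3.164
vertex 1.921 2.122 4.429
endloop
endfacet
facet normal 0.554 0.655 -0.514
outer loop
vertex 2.444 3.71 3.164
vertex 3.019 3.418 3.411
vertex 2.621 3.319 2.856
endloop
endfacet
facet normal -0.895 -0.057 -0.442
outer loop
vertex 2.444 3.71 3.164
vertex 2.621 3.319 2.856
vertex 1.921 2.122 4.429
endloop
endfacet
facet normal 0.554 0.655 -0.514
outer loop
vertex 2.621 3.319 2.856
vertex 3.019 3.418 3.411
vertex 3.031 2.986 2.874
endloop
endfacet
facet normal -0.457 -0.598 -0.658
outer loop
vertex 2.621 3.319 2.856
vertex 3.031 2.986 2.874
vertex 1.921 2.122 4.429
endloop
endfacet
facet normal 0.554 0.655 -0.514
outer loop
vertex 3.031 2.986 2.874
vertex 3.019 3.418 3.411
vertex 3.433 2.907 3.206
endloop
endfacet
facet normal 0.149 -0.906 -0.397
outer loop
vertex 3.031 2.986 2.874
vertex 3.433 2.907 3.206
vertex 1.921 2.122 4.429
endloop
endfacet
facet normal 0.554 0.655 -0.514
outer loop
vertex 3.433 2.907 3.206
vertex 3.019 3.418 3.411
vertex 3.593 3.127 3.659
endloop
endfacet
facet normal 0.568 -0.801 0.188
outer loop
vertex 3.433 2.907 3.206
vertex 3.593 3.127 3.659
vertex 1.921 2.122 4.429
endloop
endfacet

endsolid


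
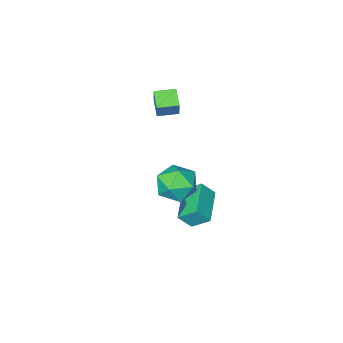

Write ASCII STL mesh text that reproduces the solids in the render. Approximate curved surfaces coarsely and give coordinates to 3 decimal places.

solid 
facet normal -0.897 0.439 0.052
outer loop
vertex 1.38 -0.252 4.108
vertex 1.805 0.67 3.659
vertex 1.122 -0.654 3.04
endloop
endfacet
facet normal -0.383 -0.830 0.405
outer loop
vertex 2.135 -1.15 2.981
vertex 1.38 -0.252 4.108
vertex 1.122 -0.654 3.04
endloop
endfacet
facet normal -0.897 0.439 0.052
outer loop
vertex 1.122 -0.654 3.04
vertex 1.805 0.67 3.659
vertex 1.547 0.268 2.591
endloop
endfacet
facet normal -0.221 -0.343 -0.913
outer loop
vertex 1.547 0.268 2.591
vertex 2.135 -1.15 2.981
vertex 1.122 -0.654 3.04
endloop
endfacet
facet normal 0.221 0.343 0.913
outer loop
vertex 1.38 -0.252 4.108
vertex 2.818 0.174 3.6
vertex 1.805 0.67 3.659
endloop
endfacet
facet normal -0.383 -0.830 0.405
outer loop
vertex 2.393 -0.748 4.049
vertex 1.38 -0.252 4.108
vertex 2.135 -1.15 2.981
endloop
endfacet
facet normal 0.221 0.343 0.913
outer loop
vertex 2.393 -0.748 4.049
vertex 2.818 0.174 3.6
vertex 1.38 -0.252 4.108
endloop
endfacet
facet normal 0.383 0.830 -0.405
outer loop
vertex 1.805 0.67 3.659
vertex 2.818 0.174 3.6
vertex 1.547 0.268 2.591
endloop
endfacet
facet normal -0.221 -0.343 -0.913
outer loop
vertex 2.56 -0.228 2.532
vertex 2.135 -1.15 2.981
vertex 1.547 0.268 2.591
endloop
endfacet
facet normal 0.383 0.830 -0.405
outer loop
vertex 1.547 0.268 2.591
vertex 2.818 0.174 3.6
vertex 2.56 -0.228 2.532
endloop
endfacet
facet normal 0.897 -0.439 -0.052
outer loop
vertex 2.56 -0.228 2.532
vertex 2.393 -0.748 4.049
vertex 2.135 -1.15 2.981
endloop
endfacet
facet normal 0.897 -0.439 -0.052
outer loop
vertex 2.818 0.174 3.6
vertex 2.393 -0.748 4.049
vertex 2.56 -0.228 2.532
endloop
endfacet
facet normal -0.579 0.299 -0.758
outer loop
vertex 0.511 2.031 -3.049
vertex 1.843 3.514 -3.481
vertex 1.126 1.252 -3.826
endloop
endfacet
facet normal -0.653 -0.727 0.212
outer loop
vertex 1.757 0.926 -2.999
vertex 0.511 2.031 -3.049
vertex 1.126 1.252 -3.826
endloop
endfacet
facet normal -0.579 0.299 -0.758
outer loop
vertex 1.126 1.252 -3.826
vertex 1.843 3.514 -3.481
vertex 2.458 2.735 -4.258
endloop
endfacet
facet normal 0.488 -0.618 -0.616
outer loop
vertex 2.458 2.735 -4.258
vertex 1.757 0.926 -2.999
vertex 1.126 1.252 -3.826
endloop
endfacet
facet normal -0.488 0.618 0.616
outer loop
vertex 0.511 2.031 -3.049
vertex 2.474 3.188 -2.654
vertex 1.843 3.514 -3.481
endloop
endfacet
facet normal -0.653 -0.727 0.212
outer loop
vertex 1.142 1.705 -2.222
vertex 0.511 2.031 -3.049
vertex 1.757 0.926 -2.999
endloop
endfacet
facet normal -0.488 0.618 0.616
outer loop
vertex 1.142 1.705 -2.222
vertex 2.474 3.188 -2.654
vertex 0.511 2.031 -3.049
endloop
endfacet
facet normal 0.653 0.727 -0.212
outer loop
vertex 1.843 3.514 -3.481
vertex 2.474 3.188 -2.654
vertex 2.458 2.735 -4.258
endloop
endfacet
facet normal 0.488 -0.618 -0.616
outer loop
vertex 3.089 2.409 -3.431
vertex 1.757 0.926 -2.999
vertex 2.458 2.735 -4.258
endloop
endfacet
facet normal 0.653 0.727 -0.212
outer loop
vertex 2.458 2.735 -4.258
vertex 2.474 3.188 -2.654
vertex 3.089 2.409 -3.431
endloop
endfacet
facet normal 0.579 -0.299 0.758
outer loop
vertex 3.089 2.409 -3.431
vertex 1.142 1.705 -2.222
vertex 1.757 0.926 -2.999
endloop
endfacet
facet normal 0.579 -0.299 0.758
outer loop
vertex 2.474 3.188 -2.654
vertex 1.142 1.705 -2.222
vertex 3.089 2.409 -3.431
endloop
endfacet
facet normal -0.474 0.477 0.740
outer loop
vertex 3.577 4.472 0.995
vertex 2.839 3.561 1.11
vertex 3.839 3.591 1.731
endloop
endfacet
facet normal 0.215 0.663 0.717
outer loop
vertex 3.577 4.472 0.995
vertex 3.839 3.591 1.731
vertex 4.678 4.057 1.048
endloop
endfacet
facet normal 0.349 0.934 0.071
outer loop
vertex 3.577 4.472 0.995
vertex 4.678 4.057 1.048
vertex 4.196 4.316 0.006
endloop
endfacet
facet normal -0.257 0.917 -0.305
outer loop
vertex 3.577 4.472 0.995
vertex 4.196 4.316 0.006
vertex 3.059 4.01 0.044
endloop
endfacet
facet normal -0.766 0.634 0.109
outer loop
vertex 3.577 4.472 0.995
vertex 3.059 4.01 0.044
vertex 2.839 3.561 1.11
endloop
endfacet
facet normal 0.606 0.071 0.792
outer loop
vertex 4.678 4.057 1.048
vertex 3.839 3.591 1.731
vertex 4.621 2.89 1.196
endloop
endfacet
facet normal -0.508 -0.230 0.830
outer loop
vertex 3.839 3.591 1.731
vertex 2.839 3.561 1.11
vertex 3.484 2.584 1.234
endloop
endfacet
facet normal -0.981 0.023 -0.193
outer loop
vertex 2.839 3.561 1.11
vertex 3.059 4.01 0.044
vertex 3.002 2.843 0.192
endloop
endfacet
facet normal -0.158 0.481 -0.862
outer loop
vertex 3.059 4.01 0.044
vertex 4.196 4.316 0.006
vertex 3.841 3.309 -0.491
endloop
endfacet
facet normal 0.822 0.510 -0.253
outer loop
vertex 4.196 4.316 0.006
vertex 4.678 4.057 1.048
vertex 4.841 3.339 0.13
endloop
endfacet
facet normal 0.257 -0.917 0.305
outer loop
vertex 4.103 2.428 0.245
vertex 4.621 2.89 1.196
vertex 3.484 2.584 1.234
endloop
endfacet
facet normal -0.349 -0.934 -0.071
outer loop
vertex 4.103 2.428 0.245
vertex 3.484 2.584 1.234
vertex 3.002 2.843 0.192
endloop
endfacet
facet normal -0.215 -0.663 -0.717
outer loop
vertex 4.103 2.428 0.245
vertex 3.002 2.843 0.192
vertex 3.841 3.309 -0.491
endloop
endfacet
facet normal 0.474 -0.477 -0.740
outer loop
vertex 4.103 2.428 0.245
vertex 3.841 3.309 -0.491
vertex 4.841 3.339 0.13
endloop
endfacet
facet normal 0.766 -0.634 -0.109
outer loop
vertex 4.103 2.428 0.245
vertex 4.841 3.339 0.13
vertex 4.621 2.89 1.196
endloop
endfacet
facet normal 0.158 -0.481 0.862
outer loop
vertex 3.484 2.584 1.234
vertex 4.621 2.89 1.196
vertex 3.839 3.591 1.731
endloop
endfacet
facet normal -0.822 -0.510 0.253
outer loop
vertex 3.002 2.843 0.192
vertex 3.484 2.584 1.234
vertex 2.839 3.561 1.11
endloop
endfacet
facet normal -0.606 -0.071 -0.792
outer loop
vertex 3.841 3.309 -0.491
vertex 3.002 2.843 0.192
vertex 3.059 4.01 0.044
endloop
endfacet
facet normal 0.508 0.230 -0.830
outer loop
vertex 4.841 3.339 0.13
vertex 3.841 3.309 -0.491
vertex 4.196 4.316 0.006
endloop
endfacet
facet normal 0.981 -0.023 0.193
outer loop
vertex 4.621 2.89 1.196
vertex 4.841 3.339 0.13
vertex 4.678 4.057 1.048
endloop
endfacet

endsolid


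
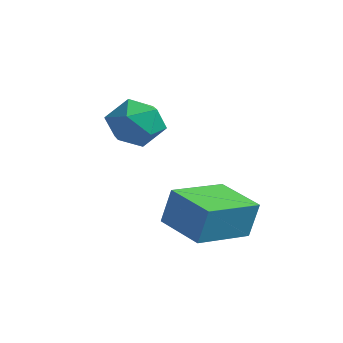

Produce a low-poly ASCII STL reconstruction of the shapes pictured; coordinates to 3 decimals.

solid 
facet normal -0.981 0.028 0.193
outer loop
vertex 1.569 -4.122 -2.227
vertex 1.572 -2.132 -2.504
vertex 1.311 -4.3 -3.509
endloop
endfacet
facet normal -0.001 -0.990 0.138
outer loop
vertex 2.968 -4.348 -3.836
vertex 1.569 -4.122 -2.227
vertex 1.311 -4.3 -3.509
endloop
endfacet
facet normal -0.981 0.028 0.193
outer loop
vertex 1.311 -4.3 -3.509
vertex 1.572 -2.132 -2.504
vertex 1.314 -2.31 -3.786
endloop
endfacet
facet normal -0.196 -0.135 -0.971
outer loop
vertex 1.314 -2.31 -3.786
vertex 2.968 -4.348 -3.836
vertex 1.311 -4.3 -3.509
endloop
endfacet
facet normal 0.196 0.135 0.971
outer loop
vertex 1.569 -4.122 -2.227
vertex 3.229 -2.18 -2.831
vertex 1.572 -2.132 -2.504
endloop
endfacet
facet normal -0.001 -0.990 0.138
outer loop
vertex 3.226 -4.17 -2.554
vertex 1.569 -4.122 -2.227
vertex 2.968 -4.348 -3.836
endloop
endfacet
facet normal 0.196 0.135 0.971
outer loop
vertex 3.226 -4.17 -2.554
vertex 3.229 -2.18 -2.831
vertex 1.569 -4.122 -2.227
endloop
endfacet
facet normal 0.001 0.990 -0.138
outer loop
vertex 1.572 -2.132 -2.504
vertex 3.229 -2.18 -2.831
vertex 1.314 -2.31 -3.786
endloop
endfacet
facet normal -0.196 -0.135 -0.971
outer loop
vertex 2.971 -2.358 -4.113
vertex 2.968 -4.348 -3.836
vertex 1.314 -2.31 -3.786
endloop
endfacet
facet normal 0.001 0.990 -0.138
outer loop
vertex 1.314 -2.31 -3.786
vertex 3.229 -2.18 -2.831
vertex 2.971 -2.358 -4.113
endloop
endfacet
facet normal 0.981 -0.028 -0.193
outer loop
vertex 2.971 -2.358 -4.113
vertex 3.226 -4.17 -2.554
vertex 2.968 -4.348 -3.836
endloop
endfacet
facet normal 0.981 -0.028 -0.193
outer loop
vertex 3.229 -2.18 -2.831
vertex 3.226 -4.17 -2.554
vertex 2.971 -2.358 -4.113
endloop
endfacet
facet normal -0.594 0.419 0.687
outer loop
vertex -1.7 -3.299 -0.121
vertex -1.041 -3.55 0.602
vertex -0.959 -2.662 0.131
endloop
endfacet
facet normal -0.662 0.747 0.057
outer loop
vertex -1.7 -3.299 -0.121
vertex -0.959 -2.662 0.131
vertex -1.198 -2.8 -0.84
endloop
endfacet
facet normal -0.867 0.261 -0.424
outer loop
vertex -1.7 -3.299 -0.121
vertex -1.198 -2.8 -0.84
vertex -1.428 -3.774 -0.969
endloop
endfacet
facet normal -0.925 -0.368 -0.091
outer loop
vertex -1.7 -3.299 -0.121
vertex -1.428 -3.774 -0.969
vertex -1.331 -4.238 -0.078
endloop
endfacet
facet normal -0.756 -0.270 0.596
outer loop
vertex -1.7 -3.299 -0.121
vertex -1.331 -4.238 -0.078
vertex -1.041 -3.55 0.602
endloop
endfacet
facet normal -0.020 0.991 -0.136
outer loop
vertex -1.198 -2.8 -0.84
vertex -0.959 -2.662 0.131
vertex -0.229 -2.742 -0.562
endloop
endfacet
facet normal 0.091 0.460 0.883
outer loop
vertex -0.959 -2.662 0.131
vertex -1.041 -3.55 0.602
vertex -0.132 -3.206 0.329
endloop
endfacet
facet normal -0.172 -0.655 0.736
outer loop
vertex -1.041 -3.55 0.602
vertex -1.331 -4.238 -0.078
vertex -0.362 -4.18 0.2
endloop
endfacet
facet normal -0.445 -0.813 -0.375
outer loop
vertex -1.331 -4.238 -0.078
vertex -1.428 -3.774 -0.969
vertex -0.601 -4.318 -0.771
endloop
endfacet
facet normal -0.352 0.204 -0.914
outer loop
vertex -1.428 -3.774 -0.969
vertex -1.198 -2.8 -0.84
vertex -0.519 -3.43 -1.242
endloop
endfacet
facet normal 0.925 0.368 0.091
outer loop
vertex 0.14 -3.681 -0.519
vertex -0.229 -2.742 -0.562
vertex -0.132 -3.206 0.329
endloop
endfacet
facet normal 0.867 -0.261 0.424
outer loop
vertex 0.14 -3.681 -0.519
vertex -0.132 -3.206 0.329
vertex -0.362 -4.18 0.2
endloop
endfacet
facet normal 0.662 -0.747 -0.057
outer loop
vertex 0.14 -3.681 -0.519
vertex -0.362 -4.18 0.2
vertex -0.601 -4.318 -0.771
endloop
endfacet
facet normal 0.594 -0.419 -0.687
outer loop
vertex 0.14 -3.681 -0.519
vertex -0.601 -4.318 -0.771
vertex -0.519 -3.43 -1.242
endloop
endfacet
facet normal 0.756 0.270 -0.596
outer loop
vertex 0.14 -3.681 -0.519
vertex -0.519 -3.43 -1.242
vertex -0.229 -2.742 -0.562
endloop
endfacet
facet normal 0.445 0.813 0.375
outer loop
vertex -0.132 -3.206 0.329
vertex -0.229 -2.742 -0.562
vertex -0.959 -2.662 0.131
endloop
endfacet
facet normal 0.352 -0.204 0.914
outer loop
vertex -0.362 -4.18 0.2
vertex -0.132 -3.206 0.329
vertex -1.041 -3.55 0.602
endloop
endfacet
facet normal 0.020 -0.991 0.136
outer loop
vertex -0.601 -4.318 -0.771
vertex -0.362 -4.18 0.2
vertex -1.331 -4.238 -0.078
endloop
endfacet
facet normal -0.091 -0.460 -0.883
outer loop
vertex -0.519 -3.43 -1.242
vertex -0.601 -4.318 -0.771
vertex -1.428 -3.774 -0.969
endloop
endfacet
facet normal 0.172 0.655 -0.736
outer loop
vertex -0.229 -2.742 -0.562
vertex -0.519 -3.43 -1.242
vertex -1.198 -2.8 -0.84
endloop
endfacet

endsolid


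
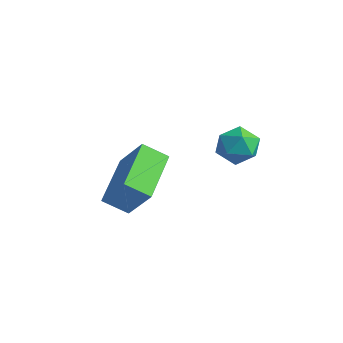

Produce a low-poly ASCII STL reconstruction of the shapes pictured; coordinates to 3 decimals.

solid 
facet normal -0.056 0.877 0.478
outer loop
vertex -0.948 3.734 -1.97
vertex -0.934 3.327 -1.221
vertex -0.205 3.572 -1.586
endloop
endfacet
facet normal 0.282 0.948 -0.146
outer loop
vertex -0.948 3.734 -1.97
vertex -0.205 3.572 -1.586
vertex -0.282 3.465 -2.428
endloop
endfacet
facet normal -0.161 0.731 -0.663
outer loop
vertex -0.948 3.734 -1.97
vertex -0.282 3.465 -2.428
vertex -1.06 3.153 -2.583
endloop
endfacet
facet normal -0.772 0.526 -0.357
outer loop
vertex -0.948 3.734 -1.97
vertex -1.06 3.153 -2.583
vertex -1.463 3.068 -1.837
endloop
endfacet
facet normal -0.707 0.616 0.348
outer loop
vertex -0.948 3.734 -1.97
vertex -1.463 3.068 -1.837
vertex -0.934 3.327 -1.221
endloop
endfacet
facet normal 0.847 0.512 -0.143
outer loop
vertex -0.282 3.465 -2.428
vertex -0.205 3.572 -1.586
vertex 0.143 2.892 -1.963
endloop
endfacet
facet normal 0.301 0.397 0.867
outer loop
vertex -0.205 3.572 -1.586
vertex -0.934 3.327 -1.221
vertex -0.26 2.807 -1.217
endloop
endfacet
facet normal -0.753 -0.025 0.657
outer loop
vertex -0.934 3.327 -1.221
vertex -1.463 3.068 -1.837
vertex -1.038 2.495 -1.372
endloop
endfacet
facet normal -0.859 -0.171 -0.483
outer loop
vertex -1.463 3.068 -1.837
vertex -1.06 3.153 -2.583
vertex -1.115 2.388 -2.214
endloop
endfacet
facet normal 0.130 0.161 -0.978
outer loop
vertex -1.06 3.153 -2.583
vertex -0.282 3.465 -2.428
vertex -0.386 2.633 -2.579
endloop
endfacet
facet normal 0.772 -0.526 0.357
outer loop
vertex -0.372 2.226 -1.83
vertex 0.143 2.892 -1.963
vertex -0.26 2.807 -1.217
endloop
endfacet
facet normal 0.161 -0.731 0.663
outer loop
vertex -0.372 2.226 -1.83
vertex -0.26 2.807 -1.217
vertex -1.038 2.495 -1.372
endloop
endfacet
facet normal -0.282 -0.948 0.146
outer loop
vertex -0.372 2.226 -1.83
vertex -1.038 2.495 -1.372
vertex -1.115 2.388 -2.214
endloop
endfacet
facet normal 0.056 -0.877 -0.478
outer loop
vertex -0.372 2.226 -1.83
vertex -1.115 2.388 -2.214
vertex -0.386 2.633 -2.579
endloop
endfacet
facet normal 0.707 -0.616 -0.348
outer loop
vertex -0.372 2.226 -1.83
vertex -0.386 2.633 -2.579
vertex 0.143 2.892 -1.963
endloop
endfacet
facet normal 0.859 0.171 0.483
outer loop
vertex -0.26 2.807 -1.217
vertex 0.143 2.892 -1.963
vertex -0.205 3.572 -1.586
endloop
endfacet
facet normal -0.130 -0.161 0.978
outer loop
vertex -1.038 2.495 -1.372
vertex -0.26 2.807 -1.217
vertex -0.934 3.327 -1.221
endloop
endfacet
facet normal -0.847 -0.512 0.143
outer loop
vertex -1.115 2.388 -2.214
vertex -1.038 2.495 -1.372
vertex -1.463 3.068 -1.837
endloop
endfacet
facet normal -0.301 -0.397 -0.867
outer loop
vertex -0.386 2.633 -2.579
vertex -1.115 2.388 -2.214
vertex -1.06 3.153 -2.583
endloop
endfacet
facet normal 0.753 0.025 -0.657
outer loop
vertex 0.143 2.892 -1.963
vertex -0.386 2.633 -2.579
vertex -0.282 3.465 -2.428
endloop
endfacet
facet normal -0.594 -0.596 0.541
outer loop
vertex -0.989 -1.706 -1.946
vertex -2.091 0.001 -1.273
vertex -1.978 -1.853 -3.194
endloop
endfacet
facet normal 0.515 -0.797 -0.314
outer loop
vertex -1.349 -1.221 -3.767
vertex -0.989 -1.706 -1.946
vertex -1.978 -1.853 -3.194
endloop
endfacet
facet normal -0.594 -0.596 0.541
outer loop
vertex -1.978 -1.853 -3.194
vertex -2.091 0.001 -1.273
vertex -3.08 -0.146 -2.521
endloop
endfacet
facet normal -0.619 -0.092 -0.780
outer loop
vertex -3.08 -0.146 -2.521
vertex -1.349 -1.221 -3.767
vertex -1.978 -1.853 -3.194
endloop
endfacet
facet normal 0.619 0.092 0.780
outer loop
vertex -0.989 -1.706 -1.946
vertex -1.462 0.633 -1.846
vertex -2.091 0.001 -1.273
endloop
endfacet
facet normal 0.515 -0.797 -0.314
outer loop
vertex -0.36 -1.074 -2.519
vertex -0.989 -1.706 -1.946
vertex -1.349 -1.221 -3.767
endloop
endfacet
facet normal 0.619 0.092 0.780
outer loop
vertex -0.36 -1.074 -2.519
vertex -1.462 0.633 -1.846
vertex -0.989 -1.706 -1.946
endloop
endfacet
facet normal -0.515 0.797 0.314
outer loop
vertex -2.091 0.001 -1.273
vertex -1.462 0.633 -1.846
vertex -3.08 -0.146 -2.521
endloop
endfacet
facet normal -0.619 -0.092 -0.780
outer loop
vertex -2.451 0.486 -3.094
vertex -1.349 -1.221 -3.767
vertex -3.08 -0.146 -2.521
endloop
endfacet
facet normal -0.515 0.797 0.314
outer loop
vertex -3.08 -0.146 -2.521
vertex -1.462 0.633 -1.846
vertex -2.451 0.486 -3.094
endloop
endfacet
facet normal 0.594 0.596 -0.541
outer loop
vertex -2.451 0.486 -3.094
vertex -0.36 -1.074 -2.519
vertex -1.349 -1.221 -3.767
endloop
endfacet
facet normal 0.594 0.596 -0.541
outer loop
vertex -1.462 0.633 -1.846
vertex -0.36 -1.074 -2.519
vertex -2.451 0.486 -3.094
endloop
endfacet

endsolid


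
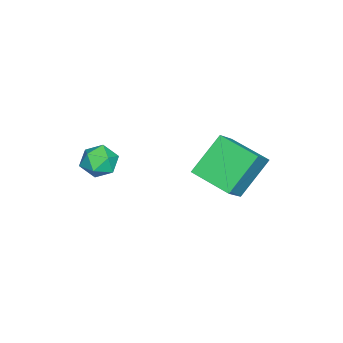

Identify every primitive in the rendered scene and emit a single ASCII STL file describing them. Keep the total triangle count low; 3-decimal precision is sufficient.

solid 
facet normal 0.094 0.975 0.201
outer loop
vertex 0.842 -3.448 -3.063
vertex 0.296 -3.465 -2.727
vertex 0.856 -3.579 -2.435
endloop
endfacet
facet normal 0.732 0.670 0.123
outer loop
vertex 0.842 -3.448 -3.063
vertex 0.856 -3.579 -2.435
vertex 1.227 -3.91 -2.841
endloop
endfacet
facet normal 0.760 0.380 -0.527
outer loop
vertex 0.842 -3.448 -3.063
vertex 1.227 -3.91 -2.841
vertex 0.897 -4.001 -3.383
endloop
endfacet
facet normal 0.138 0.506 -0.851
outer loop
vertex 0.842 -3.448 -3.063
vertex 0.897 -4.001 -3.383
vertex 0.321 -3.726 -3.313
endloop
endfacet
facet normal -0.274 0.874 -0.401
outer loop
vertex 0.842 -3.448 -3.063
vertex 0.321 -3.726 -3.313
vertex 0.296 -3.465 -2.727
endloop
endfacet
facet normal 0.786 0.142 0.602
outer loop
vertex 1.227 -3.91 -2.841
vertex 0.856 -3.579 -2.435
vertex 0.919 -4.214 -2.367
endloop
endfacet
facet normal -0.251 0.637 0.729
outer loop
vertex 0.856 -3.579 -2.435
vertex 0.296 -3.465 -2.727
vertex 0.343 -3.939 -2.297
endloop
endfacet
facet normal -0.846 0.473 -0.247
outer loop
vertex 0.296 -3.465 -2.727
vertex 0.321 -3.726 -3.313
vertex 0.013 -4.03 -2.839
endloop
endfacet
facet normal -0.177 -0.122 -0.977
outer loop
vertex 0.321 -3.726 -3.313
vertex 0.897 -4.001 -3.383
vertex 0.384 -4.361 -3.245
endloop
endfacet
facet normal 0.831 -0.327 -0.451
outer loop
vertex 0.897 -4.001 -3.383
vertex 1.227 -3.91 -2.841
vertex 0.944 -4.475 -2.953
endloop
endfacet
facet normal -0.138 -0.506 0.851
outer loop
vertex 0.398 -4.492 -2.617
vertex 0.919 -4.214 -2.367
vertex 0.343 -3.939 -2.297
endloop
endfacet
facet normal -0.760 -0.380 0.527
outer loop
vertex 0.398 -4.492 -2.617
vertex 0.343 -3.939 -2.297
vertex 0.013 -4.03 -2.839
endloop
endfacet
facet normal -0.732 -0.670 -0.123
outer loop
vertex 0.398 -4.492 -2.617
vertex 0.013 -4.03 -2.839
vertex 0.384 -4.361 -3.245
endloop
endfacet
facet normal -0.094 -0.975 -0.201
outer loop
vertex 0.398 -4.492 -2.617
vertex 0.384 -4.361 -3.245
vertex 0.944 -4.475 -2.953
endloop
endfacet
facet normal 0.274 -0.874 0.401
outer loop
vertex 0.398 -4.492 -2.617
vertex 0.944 -4.475 -2.953
vertex 0.919 -4.214 -2.367
endloop
endfacet
facet normal 0.177 0.122 0.977
outer loop
vertex 0.343 -3.939 -2.297
vertex 0.919 -4.214 -2.367
vertex 0.856 -3.579 -2.435
endloop
endfacet
facet normal -0.831 0.327 0.451
outer loop
vertex 0.013 -4.03 -2.839
vertex 0.343 -3.939 -2.297
vertex 0.296 -3.465 -2.727
endloop
endfacet
facet normal -0.786 -0.142 -0.602
outer loop
vertex 0.384 -4.361 -3.245
vertex 0.013 -4.03 -2.839
vertex 0.321 -3.726 -3.313
endloop
endfacet
facet normal 0.251 -0.637 -0.729
outer loop
vertex 0.944 -4.475 -2.953
vertex 0.384 -4.361 -3.245
vertex 0.897 -4.001 -3.383
endloop
endfacet
facet normal 0.846 -0.473 0.247
outer loop
vertex 0.919 -4.214 -2.367
vertex 0.944 -4.475 -2.953
vertex 1.227 -3.91 -2.841
endloop
endfacet
facet normal -0.583 0.371 0.722
outer loop
vertex -1.59 -0.94 -2.489
vertex -1.122 0.397 -2.798
vertex -2.417 -0.819 -3.219
endloop
endfacet
facet normal -0.323 -0.922 0.213
outer loop
vertex -1.478 -1.417 -4.382
vertex -1.59 -0.94 -2.489
vertex -2.417 -0.819 -3.219
endloop
endfacet
facet normal -0.584 0.372 0.722
outer loop
vertex -2.417 -0.819 -3.219
vertex -1.122 0.397 -2.798
vertex -1.949 0.518 -3.529
endloop
endfacet
facet normal -0.745 0.108 -0.658
outer loop
vertex -1.949 0.518 -3.529
vertex -1.478 -1.417 -4.382
vertex -2.417 -0.819 -3.219
endloop
endfacet
facet normal 0.745 -0.109 0.658
outer loop
vertex -1.59 -0.94 -2.489
vertex -0.183 -0.201 -3.961
vertex -1.122 0.397 -2.798
endloop
endfacet
facet normal -0.323 -0.922 0.213
outer loop
vertex -0.651 -1.538 -3.651
vertex -1.59 -0.94 -2.489
vertex -1.478 -1.417 -4.382
endloop
endfacet
facet normal 0.745 -0.108 0.658
outer loop
vertex -0.651 -1.538 -3.651
vertex -0.183 -0.201 -3.961
vertex -1.59 -0.94 -2.489
endloop
endfacet
facet normal 0.323 0.922 -0.213
outer loop
vertex -1.122 0.397 -2.798
vertex -0.183 -0.201 -3.961
vertex -1.949 0.518 -3.529
endloop
endfacet
facet normal -0.745 0.109 -0.658
outer loop
vertex -1.01 -0.08 -4.691
vertex -1.478 -1.417 -4.382
vertex -1.949 0.518 -3.529
endloop
endfacet
facet normal 0.323 0.922 -0.213
outer loop
vertex -1.949 0.518 -3.529
vertex -0.183 -0.201 -3.961
vertex -1.01 -0.08 -4.691
endloop
endfacet
facet normal 0.584 -0.371 -0.722
outer loop
vertex -1.01 -0.08 -4.691
vertex -0.651 -1.538 -3.651
vertex -1.478 -1.417 -4.382
endloop
endfacet
facet normal 0.583 -0.372 -0.722
outer loop
vertex -0.183 -0.201 -3.961
vertex -0.651 -1.538 -3.651
vertex -1.01 -0.08 -4.691
endloop
endfacet

endsolid


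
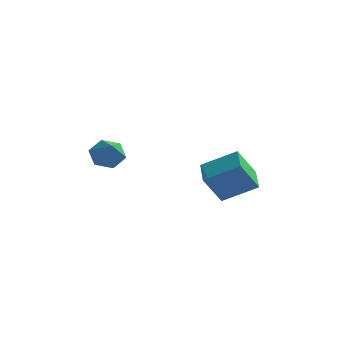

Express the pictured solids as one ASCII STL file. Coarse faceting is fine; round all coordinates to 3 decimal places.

solid 
facet normal -0.408 0.578 -0.707
outer loop
vertex -0.927 -1.343 -2.814
vertex -1.708 -1.628 -2.596
vertex -1.383 -0.93 -2.213
endloop
endfacet
facet normal 0.847 0.325 0.419
outer loop
vertex -0.927 -1.343 -2.814
vertex -1.383 -0.93 -2.213
vertex -1.112 -2.472 -1.564
endloop
endfacet
facet normal -0.409 0.578 -0.706
outer loop
vertex -1.383 -0.93 -2.213
vertex -1.708 -1.628 -2.596
vertex -2.164 -1.215 -1.994
endloop
endfacet
facet normal 0.108 0.402 0.909
outer loop
vertex -1.383 -0.93 -2.213
vertex -2.164 -1.215 -1.994
vertex -1.112 -2.472 -1.564
endloop
endfacet
facet normal -0.409 0.578 -0.706
outer loop
vertex -2.164 -1.215 -1.994
vertex -1.708 -1.628 -2.596
vertex -2.49 -1.913 -2.377
endloop
endfacet
facet normal -0.554 -0.186 0.811
outer loop
vertex -2.164 -1.215 -1.994
vertex -2.49 -1.913 -2.377
vertex -1.112 -2.472 -1.564
endloop
endfacet
facet normal -0.408 0.578 -0.707
outer loop
vertex -2.49 -1.913 -2.377
vertex -1.708 -1.628 -2.596
vertex -2.034 -2.326 -2.978
endloop
endfacet
facet normal -0.476 -0.850 0.223
outer loop
vertex -2.49 -1.913 -2.377
vertex -2.034 -2.326 -2.978
vertex -1.112 -2.472 -1.564
endloop
endfacet
facet normal -0.409 0.578 -0.707
outer loop
vertex -2.034 -2.326 -2.978
vertex -1.708 -1.628 -2.596
vertex -1.253 -2.041 -3.197
endloop
endfacet
facet normal 0.263 -0.927 -0.267
outer loop
vertex -2.034 -2.326 -2.978
vertex -1.253 -2.041 -3.197
vertex -1.112 -2.472 -1.564
endloop
endfacet
facet normal -0.408 0.578 -0.706
outer loop
vertex -1.253 -2.041 -3.197
vertex -1.708 -1.628 -2.596
vertex -0.927 -1.343 -2.814
endloop
endfacet
facet normal 0.925 -0.339 -0.169
outer loop
vertex -1.253 -2.041 -3.197
vertex -0.927 -1.343 -2.814
vertex -1.112 -2.472 -1.564
endloop
endfacet
facet normal -0.826 -0.290 -0.484
outer loop
vertex 2.737 -1.438 -3.492
vertex 2.174 -0.234 -3.253
vertex 3.402 -0.828 -4.992
endloop
endfacet
facet normal 0.417 -0.891 -0.178
outer loop
vertex 4.946 -0.286 -4.087
vertex 2.737 -1.438 -3.492
vertex 3.402 -0.828 -4.992
endloop
endfacet
facet normal -0.826 -0.290 -0.484
outer loop
vertex 3.402 -0.828 -4.992
vertex 2.174 -0.234 -3.253
vertex 2.839 0.375 -4.753
endloop
endfacet
facet normal 0.380 0.348 -0.857
outer loop
vertex 2.839 0.375 -4.753
vertex 4.946 -0.286 -4.087
vertex 3.402 -0.828 -4.992
endloop
endfacet
facet normal -0.380 -0.348 0.857
outer loop
vertex 2.737 -1.438 -3.492
vertex 3.718 0.308 -2.348
vertex 2.174 -0.234 -3.253
endloop
endfacet
facet normal 0.417 -0.891 -0.177
outer loop
vertex 4.281 -0.895 -2.587
vertex 2.737 -1.438 -3.492
vertex 4.946 -0.286 -4.087
endloop
endfacet
facet normal -0.380 -0.348 0.857
outer loop
vertex 4.281 -0.895 -2.587
vertex 3.718 0.308 -2.348
vertex 2.737 -1.438 -3.492
endloop
endfacet
facet normal -0.417 0.892 0.177
outer loop
vertex 2.174 -0.234 -3.253
vertex 3.718 0.308 -2.348
vertex 2.839 0.375 -4.753
endloop
endfacet
facet normal 0.380 0.348 -0.857
outer loop
vertex 4.383 0.918 -3.848
vertex 4.946 -0.286 -4.087
vertex 2.839 0.375 -4.753
endloop
endfacet
facet normal -0.417 0.891 0.177
outer loop
vertex 2.839 0.375 -4.753
vertex 3.718 0.308 -2.348
vertex 4.383 0.918 -3.848
endloop
endfacet
facet normal 0.826 0.290 0.484
outer loop
vertex 4.383 0.918 -3.848
vertex 4.281 -0.895 -2.587
vertex 4.946 -0.286 -4.087
endloop
endfacet
facet normal 0.826 0.290 0.484
outer loop
vertex 3.718 0.308 -2.348
vertex 4.281 -0.895 -2.587
vertex 4.383 0.918 -3.848
endloop
endfacet

endsolid


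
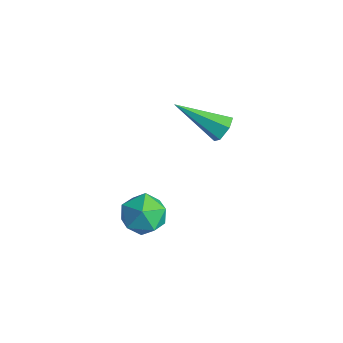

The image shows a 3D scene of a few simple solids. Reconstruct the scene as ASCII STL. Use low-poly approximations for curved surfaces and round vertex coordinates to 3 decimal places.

solid 
facet normal 0.627 0.586 -0.513
outer loop
vertex -2.451 2.287 -1.63
vertex -2.82 2.68 -1.632
vertex -2.462 2.649 -1.23
endloop
endfacet
facet normal 0.604 -0.583 0.544
outer loop
vertex -2.451 2.287 -1.63
vertex -2.462 2.649 -1.23
vertex -4.0 1.58 -0.668
endloop
endfacet
facet normal 0.628 0.585 -0.514
outer loop
vertex -2.462 2.649 -1.23
vertex -2.82 2.68 -1.632
vertex -2.831 3.043 -1.232
endloop
endfacet
facet normal 0.210 0.201 0.957
outer loop
vertex -2.462 2.649 -1.23
vertex -2.831 3.043 -1.232
vertex -4.0 1.58 -0.668
endloop
endfacet
facet normal 0.627 0.585 -0.514
outer loop
vertex -2.831 3.043 -1.232
vertex -2.82 2.68 -1.632
vertex -3.19 3.074 -1.635
endloop
endfacet
facet normal -0.546 0.643 0.536
outer loop
vertex -2.831 3.043 -1.232
vertex -3.19 3.074 -1.635
vertex -4.0 1.58 -0.668
endloop
endfacet
facet normal 0.628 0.586 -0.512
outer loop
vertex -3.19 3.074 -1.635
vertex -2.82 2.68 -1.632
vertex -3.178 2.712 -2.035
endloop
endfacet
facet normal -0.907 0.299 -0.298
outer loop
vertex -3.19 3.074 -1.635
vertex -3.178 2.712 -2.035
vertex -4.0 1.58 -0.668
endloop
endfacet
facet normal 0.629 0.585 -0.512
outer loop
vertex -3.178 2.712 -2.035
vertex -2.82 2.68 -1.632
vertex -2.809 2.318 -2.032
endloop
endfacet
facet normal -0.512 -0.485 -0.709
outer loop
vertex -3.178 2.712 -2.035
vertex -2.809 2.318 -2.032
vertex -4.0 1.58 -0.668
endloop
endfacet
facet normal 0.627 0.586 -0.513
outer loop
vertex -2.809 2.318 -2.032
vertex -2.82 2.68 -1.632
vertex -2.451 2.287 -1.63
endloop
endfacet
facet normal 0.244 -0.926 -0.288
outer loop
vertex -2.809 2.318 -2.032
vertex -2.451 2.287 -1.63
vertex -4.0 1.58 -0.668
endloop
endfacet
facet normal -0.025 0.806 0.591
outer loop
vertex -1.504 -0.639 -2.253
vertex -1.528 -1.13 -1.584
vertex -0.797 -0.882 -1.891
endloop
endfacet
facet normal 0.331 0.944 -0.013
outer loop
vertex -1.504 -0.639 -2.253
vertex -0.797 -0.882 -1.891
vertex -0.857 -0.872 -2.719
endloop
endfacet
facet normal -0.109 0.820 -0.561
outer loop
vertex -1.504 -0.639 -2.253
vertex -0.857 -0.872 -2.719
vertex -1.625 -1.114 -2.924
endloop
endfacet
facet normal -0.737 0.607 -0.297
outer loop
vertex -1.504 -0.639 -2.253
vertex -1.625 -1.114 -2.924
vertex -2.039 -1.274 -2.222
endloop
endfacet
facet normal -0.686 0.598 0.414
outer loop
vertex -1.504 -0.639 -2.253
vertex -2.039 -1.274 -2.222
vertex -1.528 -1.13 -1.584
endloop
endfacet
facet normal 0.873 0.483 -0.057
outer loop
vertex -0.857 -0.872 -2.719
vertex -0.797 -0.882 -1.891
vertex -0.481 -1.506 -2.338
endloop
endfacet
facet normal 0.297 0.262 0.918
outer loop
vertex -0.797 -0.882 -1.891
vertex -1.528 -1.13 -1.584
vertex -0.895 -1.666 -1.636
endloop
endfacet
facet normal -0.770 -0.076 0.634
outer loop
vertex -1.528 -1.13 -1.584
vertex -2.039 -1.274 -2.222
vertex -1.663 -1.908 -1.841
endloop
endfacet
facet normal -0.854 -0.062 -0.517
outer loop
vertex -2.039 -1.274 -2.222
vertex -1.625 -1.114 -2.924
vertex -1.723 -1.898 -2.669
endloop
endfacet
facet normal 0.163 0.284 -0.945
outer loop
vertex -1.625 -1.114 -2.924
vertex -0.857 -0.872 -2.719
vertex -0.992 -1.65 -2.976
endloop
endfacet
facet normal 0.737 -0.607 0.297
outer loop
vertex -1.016 -2.141 -2.307
vertex -0.481 -1.506 -2.338
vertex -0.895 -1.666 -1.636
endloop
endfacet
facet normal 0.109 -0.820 0.561
outer loop
vertex -1.016 -2.141 -2.307
vertex -0.895 -1.666 -1.636
vertex -1.663 -1.908 -1.841
endloop
endfacet
facet normal -0.331 -0.944 0.013
outer loop
vertex -1.016 -2.141 -2.307
vertex -1.663 -1.908 -1.841
vertex -1.723 -1.898 -2.669
endloop
endfacet
facet normal 0.025 -0.806 -0.591
outer loop
vertex -1.016 -2.141 -2.307
vertex -1.723 -1.898 -2.669
vertex -0.992 -1.65 -2.976
endloop
endfacet
facet normal 0.686 -0.598 -0.414
outer loop
vertex -1.016 -2.141 -2.307
vertex -0.992 -1.65 -2.976
vertex -0.481 -1.506 -2.338
endloop
endfacet
facet normal 0.854 0.062 0.517
outer loop
vertex -0.895 -1.666 -1.636
vertex -0.481 -1.506 -2.338
vertex -0.797 -0.882 -1.891
endloop
endfacet
facet normal -0.163 -0.284 0.945
outer loop
vertex -1.663 -1.908 -1.841
vertex -0.895 -1.666 -1.636
vertex -1.528 -1.13 -1.584
endloop
endfacet
facet normal -0.873 -0.483 0.057
outer loop
vertex -1.723 -1.898 -2.669
vertex -1.663 -1.908 -1.841
vertex -2.039 -1.274 -2.222
endloop
endfacet
facet normal -0.297 -0.262 -0.918
outer loop
vertex -0.992 -1.65 -2.976
vertex -1.723 -1.898 -2.669
vertex -1.625 -1.114 -2.924
endloop
endfacet
facet normal 0.770 0.076 -0.634
outer loop
vertex -0.481 -1.506 -2.338
vertex -0.992 -1.65 -2.976
vertex -0.857 -0.872 -2.719
endloop
endfacet

endsolid
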